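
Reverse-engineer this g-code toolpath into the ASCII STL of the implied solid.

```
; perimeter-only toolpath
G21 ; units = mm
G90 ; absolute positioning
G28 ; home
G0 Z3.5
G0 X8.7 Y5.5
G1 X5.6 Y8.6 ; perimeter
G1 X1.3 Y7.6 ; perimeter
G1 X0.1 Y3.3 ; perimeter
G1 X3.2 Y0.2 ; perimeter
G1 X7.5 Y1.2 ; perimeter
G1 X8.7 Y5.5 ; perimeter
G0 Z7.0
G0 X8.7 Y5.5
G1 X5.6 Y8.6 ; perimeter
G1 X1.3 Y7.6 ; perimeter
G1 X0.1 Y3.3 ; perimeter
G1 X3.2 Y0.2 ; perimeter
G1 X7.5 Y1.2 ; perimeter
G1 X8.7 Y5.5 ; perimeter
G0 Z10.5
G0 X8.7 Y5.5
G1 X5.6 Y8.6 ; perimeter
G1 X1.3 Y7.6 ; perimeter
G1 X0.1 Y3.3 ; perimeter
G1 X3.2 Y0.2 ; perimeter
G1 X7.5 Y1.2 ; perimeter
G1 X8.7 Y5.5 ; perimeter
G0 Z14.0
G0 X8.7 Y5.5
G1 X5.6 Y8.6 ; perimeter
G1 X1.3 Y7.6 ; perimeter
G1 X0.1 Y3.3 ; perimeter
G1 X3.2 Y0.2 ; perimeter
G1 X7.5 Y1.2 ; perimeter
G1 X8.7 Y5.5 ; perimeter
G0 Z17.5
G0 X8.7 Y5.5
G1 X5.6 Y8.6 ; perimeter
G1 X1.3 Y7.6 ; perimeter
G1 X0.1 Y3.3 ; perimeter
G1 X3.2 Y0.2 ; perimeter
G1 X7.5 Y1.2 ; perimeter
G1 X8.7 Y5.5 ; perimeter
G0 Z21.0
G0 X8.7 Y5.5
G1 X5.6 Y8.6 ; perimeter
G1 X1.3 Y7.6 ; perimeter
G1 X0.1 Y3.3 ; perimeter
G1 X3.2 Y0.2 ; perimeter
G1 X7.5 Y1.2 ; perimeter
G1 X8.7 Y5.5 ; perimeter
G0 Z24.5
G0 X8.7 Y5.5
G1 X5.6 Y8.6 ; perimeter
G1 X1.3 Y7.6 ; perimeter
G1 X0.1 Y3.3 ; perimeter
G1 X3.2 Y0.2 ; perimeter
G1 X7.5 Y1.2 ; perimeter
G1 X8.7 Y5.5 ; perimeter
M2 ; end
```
solid part
  facet normal 0.0000 0.0000 -1.0000
    outer loop
      vertex 1.3 7.6 0.0
      vertex 5.6 8.6 0.0
      vertex 8.7 5.5 0.0
    endloop
  endfacet
  facet normal 0.0000 0.0000 -1.0000
    outer loop
      vertex 0.1 3.3 0.0
      vertex 1.3 7.6 0.0
      vertex 8.7 5.5 0.0
    endloop
  endfacet
  facet normal 0.0000 0.0000 -1.0000
    outer loop
      vertex 3.2 0.2 0.0
      vertex 0.1 3.3 0.0
      vertex 8.7 5.5 0.0
    endloop
  endfacet
  facet normal 0.0000 0.0000 -1.0000
    outer loop
      vertex 7.5 1.2 0.0
      vertex 3.2 0.2 0.0
      vertex 8.7 5.5 0.0
    endloop
  endfacet
  facet normal 0.0000 0.0000 1.0000
    outer loop
      vertex 8.7 5.5 24.5
      vertex 5.6 8.6 24.5
      vertex 1.3 7.6 24.5
    endloop
  endfacet
  facet normal 0.0000 0.0000 1.0000
    outer loop
      vertex 8.7 5.5 24.5
      vertex 1.3 7.6 24.5
      vertex 0.1 3.3 24.5
    endloop
  endfacet
  facet normal 0.0000 0.0000 1.0000
    outer loop
      vertex 8.7 5.5 24.5
      vertex 0.1 3.3 24.5
      vertex 3.2 0.2 24.5
    endloop
  endfacet
  facet normal 0.0000 0.0000 1.0000
    outer loop
      vertex 8.7 5.5 24.5
      vertex 3.2 0.2 24.5
      vertex 7.5 1.2 24.5
    endloop
  endfacet
  facet normal 0.7071 0.7071 0.0000
    outer loop
      vertex 8.7 5.5 0.0
      vertex 5.6 8.6 0.0
      vertex 5.6 8.6 24.5
    endloop
  endfacet
  facet normal 0.7071 0.7071 0.0000
    outer loop
      vertex 8.7 5.5 0.0
      vertex 5.6 8.6 24.5
      vertex 8.7 5.5 24.5
    endloop
  endfacet
  facet normal -0.2265 0.9740 0.0000
    outer loop
      vertex 5.6 8.6 0.0
      vertex 1.3 7.6 0.0
      vertex 1.3 7.6 24.5
    endloop
  endfacet
  facet normal -0.2265 0.9740 0.0000
    outer loop
      vertex 5.6 8.6 0.0
      vertex 1.3 7.6 24.5
      vertex 5.6 8.6 24.5
    endloop
  endfacet
  facet normal -0.9632 0.2688 0.0000
    outer loop
      vertex 1.3 7.6 0.0
      vertex 0.1 3.3 0.0
      vertex 0.1 3.3 24.5
    endloop
  endfacet
  facet normal -0.9632 0.2688 0.0000
    outer loop
      vertex 1.3 7.6 0.0
      vertex 0.1 3.3 24.5
      vertex 1.3 7.6 24.5
    endloop
  endfacet
  facet normal -0.7071 -0.7071 0.0000
    outer loop
      vertex 0.1 3.3 0.0
      vertex 3.2 0.2 0.0
      vertex 3.2 0.2 24.5
    endloop
  endfacet
  facet normal -0.7071 -0.7071 0.0000
    outer loop
      vertex 0.1 3.3 0.0
      vertex 3.2 0.2 24.5
      vertex 0.1 3.3 24.5
    endloop
  endfacet
  facet normal 0.2265 -0.9740 0.0000
    outer loop
      vertex 3.2 0.2 0.0
      vertex 7.5 1.2 0.0
      vertex 7.5 1.2 24.5
    endloop
  endfacet
  facet normal 0.2265 -0.9740 0.0000
    outer loop
      vertex 3.2 0.2 0.0
      vertex 7.5 1.2 24.5
      vertex 3.2 0.2 24.5
    endloop
  endfacet
  facet normal 0.9632 -0.2688 0.0000
    outer loop
      vertex 7.5 1.2 0.0
      vertex 8.7 5.5 0.0
      vertex 8.7 5.5 24.5
    endloop
  endfacet
  facet normal 0.9632 -0.2688 0.0000
    outer loop
      vertex 7.5 1.2 0.0
      vertex 8.7 5.5 24.5
      vertex 7.5 1.2 24.5
    endloop
  endfacet
endsolid part

The G0 Z moves step by Δz≈3.5 mm. Every layer's G1 loop is the same polygon, so the solid is a straight extrusion of it from z=0 to z≈24.5. Closing with flat bottom and top caps and triangulating gives 20 facets — a regular 6-sided prism (a cylinder approximated with 6 flat sides), circumscribed radius ≈ 4.4 mm, height ≈ 24.5 mm.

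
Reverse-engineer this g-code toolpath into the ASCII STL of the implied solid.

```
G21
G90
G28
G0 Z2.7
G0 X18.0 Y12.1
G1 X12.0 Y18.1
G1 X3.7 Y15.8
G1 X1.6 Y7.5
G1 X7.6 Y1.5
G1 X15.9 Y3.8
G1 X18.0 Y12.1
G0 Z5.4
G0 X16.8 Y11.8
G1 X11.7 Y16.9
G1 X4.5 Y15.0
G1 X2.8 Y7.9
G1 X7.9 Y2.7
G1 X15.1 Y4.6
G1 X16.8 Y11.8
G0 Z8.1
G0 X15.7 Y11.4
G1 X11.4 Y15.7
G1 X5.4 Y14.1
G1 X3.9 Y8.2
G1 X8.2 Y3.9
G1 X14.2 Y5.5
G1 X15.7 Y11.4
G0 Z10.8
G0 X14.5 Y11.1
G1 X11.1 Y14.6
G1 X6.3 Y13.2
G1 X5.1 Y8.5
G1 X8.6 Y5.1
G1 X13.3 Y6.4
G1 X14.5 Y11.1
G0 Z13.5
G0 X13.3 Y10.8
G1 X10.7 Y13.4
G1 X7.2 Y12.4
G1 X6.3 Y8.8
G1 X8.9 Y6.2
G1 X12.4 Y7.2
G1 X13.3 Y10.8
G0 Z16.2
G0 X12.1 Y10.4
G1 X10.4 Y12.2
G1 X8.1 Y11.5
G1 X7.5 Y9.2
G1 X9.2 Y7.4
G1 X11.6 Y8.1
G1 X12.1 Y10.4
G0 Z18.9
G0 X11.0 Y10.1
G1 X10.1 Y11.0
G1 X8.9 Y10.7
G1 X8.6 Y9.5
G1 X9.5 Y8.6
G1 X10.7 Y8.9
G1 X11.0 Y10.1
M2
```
solid part
  facet normal 0.0000 0.0000 -1.0000
    outer loop
      vertex 2.8 16.7 0.0
      vertex 12.3 19.3 0.0
      vertex 19.2 12.4 0.0
    endloop
  endfacet
  facet normal 0.0000 0.0000 -1.0000
    outer loop
      vertex 0.4 7.2 0.0
      vertex 2.8 16.7 0.0
      vertex 19.2 12.4 0.0
    endloop
  endfacet
  facet normal 0.0000 0.0000 -1.0000
    outer loop
      vertex 7.3 0.3 0.0
      vertex 0.4 7.2 0.0
      vertex 19.2 12.4 0.0
    endloop
  endfacet
  facet normal 0.0000 0.0000 -1.0000
    outer loop
      vertex 16.8 2.9 0.0
      vertex 7.3 0.3 0.0
      vertex 19.2 12.4 0.0
    endloop
  endfacet
  facet normal 0.6581 0.6581 0.3656
    outer loop
      vertex 19.2 12.4 0.0
      vertex 12.3 19.3 0.0
      vertex 9.8 9.8 21.6
    endloop
  endfacet
  facet normal -0.2456 0.8975 0.3663
    outer loop
      vertex 12.3 19.3 0.0
      vertex 2.8 16.7 0.0
      vertex 9.8 9.8 21.6
    endloop
  endfacet
  facet normal -0.9025 0.2280 0.3653
    outer loop
      vertex 2.8 16.7 0.0
      vertex 0.4 7.2 0.0
      vertex 9.8 9.8 21.6
    endloop
  endfacet
  facet normal -0.6581 -0.6581 0.3656
    outer loop
      vertex 0.4 7.2 0.0
      vertex 7.3 0.3 0.0
      vertex 9.8 9.8 21.6
    endloop
  endfacet
  facet normal 0.2456 -0.8975 0.3663
    outer loop
      vertex 7.3 0.3 0.0
      vertex 16.8 2.9 0.0
      vertex 9.8 9.8 21.6
    endloop
  endfacet
  facet normal 0.9025 -0.2280 0.3653
    outer loop
      vertex 16.8 2.9 0.0
      vertex 19.2 12.4 0.0
      vertex 9.8 9.8 21.6
    endloop
  endfacet
endsolid part

The G0 Z moves step by Δz≈2.7 mm. The G1 loops shrink linearly with z, so the solid tapers from its base footprint up to z≈21.6. Closing with a flat bottom cap and the tapered top and triangulating gives 10 facets — a regular 6-sided pyramid, base circumscribed radius ≈ 9.8 mm, apex at z ≈ 21.6 mm.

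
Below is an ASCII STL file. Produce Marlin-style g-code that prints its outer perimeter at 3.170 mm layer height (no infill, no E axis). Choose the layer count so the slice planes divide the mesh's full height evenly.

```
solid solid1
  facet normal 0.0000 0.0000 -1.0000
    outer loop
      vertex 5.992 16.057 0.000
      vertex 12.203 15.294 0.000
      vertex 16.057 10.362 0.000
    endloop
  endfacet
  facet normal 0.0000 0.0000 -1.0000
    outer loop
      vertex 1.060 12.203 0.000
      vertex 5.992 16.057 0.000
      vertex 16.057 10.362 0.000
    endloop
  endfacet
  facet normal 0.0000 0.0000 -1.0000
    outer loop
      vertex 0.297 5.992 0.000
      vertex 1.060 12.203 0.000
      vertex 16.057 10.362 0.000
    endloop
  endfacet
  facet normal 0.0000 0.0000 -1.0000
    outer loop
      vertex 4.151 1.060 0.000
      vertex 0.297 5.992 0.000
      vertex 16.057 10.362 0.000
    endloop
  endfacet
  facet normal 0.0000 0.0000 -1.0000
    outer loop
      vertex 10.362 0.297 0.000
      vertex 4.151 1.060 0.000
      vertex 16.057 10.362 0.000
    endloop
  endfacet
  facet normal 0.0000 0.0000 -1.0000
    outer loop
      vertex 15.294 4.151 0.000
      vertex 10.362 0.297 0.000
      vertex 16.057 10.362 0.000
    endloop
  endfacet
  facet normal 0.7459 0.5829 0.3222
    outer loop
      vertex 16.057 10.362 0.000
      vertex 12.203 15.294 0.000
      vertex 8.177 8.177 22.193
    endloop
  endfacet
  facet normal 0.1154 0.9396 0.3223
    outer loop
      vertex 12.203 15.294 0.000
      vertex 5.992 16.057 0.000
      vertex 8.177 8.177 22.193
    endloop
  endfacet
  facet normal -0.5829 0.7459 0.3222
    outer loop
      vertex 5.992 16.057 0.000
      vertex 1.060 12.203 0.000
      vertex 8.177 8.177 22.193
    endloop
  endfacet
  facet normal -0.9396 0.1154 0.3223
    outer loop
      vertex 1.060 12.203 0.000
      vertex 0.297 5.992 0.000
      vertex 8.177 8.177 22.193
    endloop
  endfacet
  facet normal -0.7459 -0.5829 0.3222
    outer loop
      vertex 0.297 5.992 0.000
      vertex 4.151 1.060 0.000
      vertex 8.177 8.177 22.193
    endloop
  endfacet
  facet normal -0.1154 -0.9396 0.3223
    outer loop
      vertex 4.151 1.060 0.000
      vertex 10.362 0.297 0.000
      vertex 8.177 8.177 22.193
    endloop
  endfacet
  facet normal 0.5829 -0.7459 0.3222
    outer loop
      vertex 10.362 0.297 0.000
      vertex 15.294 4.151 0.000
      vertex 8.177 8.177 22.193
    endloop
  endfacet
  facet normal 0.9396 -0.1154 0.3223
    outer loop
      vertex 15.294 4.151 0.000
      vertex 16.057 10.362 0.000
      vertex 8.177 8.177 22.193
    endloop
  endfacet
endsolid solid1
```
; perimeter-only toolpath
G21 ; units = mm
G90 ; absolute positioning
G28 ; home
; layer 1
G0 Z3.170
G0 X14.931 Y10.050
G1 X11.628 Y14.277
G1 X6.304 Y14.931
G1 X2.077 Y11.628
G1 X1.423 Y6.304
G1 X4.726 Y2.077
G1 X10.050 Y1.423
G1 X14.277 Y4.726
G1 X14.931 Y10.050
; layer 2
G0 Z6.341
G0 X13.806 Y9.738
G1 X11.053 Y13.261
G1 X6.616 Y13.806
G1 X3.093 Y11.053
G1 X2.548 Y6.616
G1 X5.301 Y3.093
G1 X9.738 Y2.548
G1 X13.261 Y5.301
G1 X13.806 Y9.738
; layer 3
G0 Z9.511
G0 X12.680 Y9.426
G1 X10.478 Y12.244
G1 X6.928 Y12.680
G1 X4.110 Y10.478
G1 X3.674 Y6.928
G1 X5.876 Y4.110
G1 X9.426 Y3.674
G1 X12.244 Y5.876
G1 X12.680 Y9.426
; layer 4
G0 Z12.682
G0 X11.554 Y9.113
G1 X9.902 Y11.227
G1 X7.241 Y11.554
G1 X5.127 Y9.902
G1 X4.800 Y7.241
G1 X6.452 Y5.127
G1 X9.113 Y4.800
G1 X11.227 Y6.452
G1 X11.554 Y9.113
; layer 5
G0 Z15.852
G0 X10.428 Y8.801
G1 X9.327 Y10.210
G1 X7.553 Y10.428
G1 X6.144 Y9.327
G1 X5.926 Y7.553
G1 X7.027 Y6.144
G1 X8.801 Y5.926
G1 X10.210 Y7.027
G1 X10.428 Y8.801
; layer 6
G0 Z19.023
G0 X9.303 Y8.489
G1 X8.752 Y9.194
G1 X7.865 Y9.303
G1 X7.160 Y8.752
G1 X7.051 Y7.865
G1 X7.602 Y7.160
G1 X8.489 Y7.051
G1 X9.194 Y7.602
G1 X9.303 Y8.489
M2 ; end

The solid is a regular 8-sided pyramid, base circumscribed radius ≈ 8.18 mm, apex at z ≈ 22.2 mm. Slicing at Δz = 3.170 mm — 7 equal slices spanning the solid's height, so layer i sits at z = i·h/7 — gives 6 non-empty perimeters. Each is a 8-segment closed polygon; G0 lifts to the layer z and rapids to the start vertex, then G1 traces the edges. The cross-section shrinks linearly with z (the slice at the apex is degenerate and omitted).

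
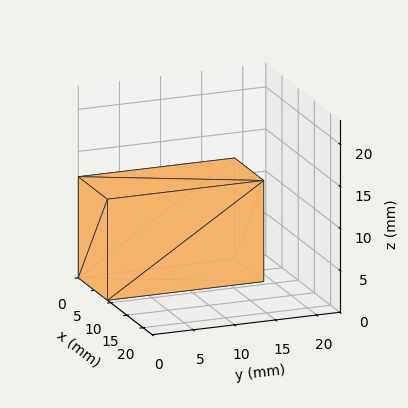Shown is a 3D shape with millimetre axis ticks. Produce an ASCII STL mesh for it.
Reading the render: the shape is a rectangular box, roughly 9 × 19 mm footprint and 12 mm tall (dimensions read to the nearest mm from the axis ticks). For the STL, each face is triangulated and given an outward normal.

solid part
  facet normal 0.0000 0.0000 -1.0000
    outer loop
      vertex 9.0 19.0 0.0
      vertex 9.0 0.0 0.0
      vertex 0.0 0.0 0.0
    endloop
  endfacet
  facet normal 0.0000 0.0000 -1.0000
    outer loop
      vertex 0.0 19.0 0.0
      vertex 9.0 19.0 0.0
      vertex 0.0 0.0 0.0
    endloop
  endfacet
  facet normal 0.0000 0.0000 1.0000
    outer loop
      vertex 0.0 0.0 12.0
      vertex 9.0 0.0 12.0
      vertex 9.0 19.0 12.0
    endloop
  endfacet
  facet normal 0.0000 0.0000 1.0000
    outer loop
      vertex 0.0 0.0 12.0
      vertex 9.0 19.0 12.0
      vertex 0.0 19.0 12.0
    endloop
  endfacet
  facet normal 0.0000 -1.0000 0.0000
    outer loop
      vertex 0.0 0.0 0.0
      vertex 9.0 0.0 0.0
      vertex 9.0 0.0 12.0
    endloop
  endfacet
  facet normal 0.0000 -1.0000 0.0000
    outer loop
      vertex 0.0 0.0 0.0
      vertex 9.0 0.0 12.0
      vertex 0.0 0.0 12.0
    endloop
  endfacet
  facet normal 0.0000 1.0000 0.0000
    outer loop
      vertex 9.0 19.0 12.0
      vertex 9.0 19.0 0.0
      vertex 0.0 19.0 0.0
    endloop
  endfacet
  facet normal 0.0000 1.0000 0.0000
    outer loop
      vertex 0.0 19.0 12.0
      vertex 9.0 19.0 12.0
      vertex 0.0 19.0 0.0
    endloop
  endfacet
  facet normal -1.0000 0.0000 0.0000
    outer loop
      vertex 0.0 19.0 12.0
      vertex 0.0 19.0 0.0
      vertex 0.0 0.0 0.0
    endloop
  endfacet
  facet normal -1.0000 0.0000 0.0000
    outer loop
      vertex 0.0 0.0 12.0
      vertex 0.0 19.0 12.0
      vertex 0.0 0.0 0.0
    endloop
  endfacet
  facet normal 1.0000 0.0000 0.0000
    outer loop
      vertex 9.0 0.0 0.0
      vertex 9.0 19.0 0.0
      vertex 9.0 19.0 12.0
    endloop
  endfacet
  facet normal 1.0000 0.0000 0.0000
    outer loop
      vertex 9.0 0.0 0.0
      vertex 9.0 19.0 12.0
      vertex 9.0 0.0 12.0
    endloop
  endfacet
endsolid part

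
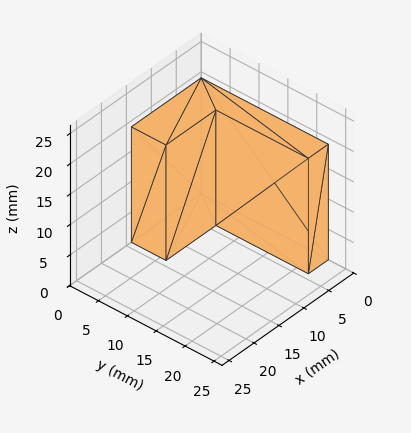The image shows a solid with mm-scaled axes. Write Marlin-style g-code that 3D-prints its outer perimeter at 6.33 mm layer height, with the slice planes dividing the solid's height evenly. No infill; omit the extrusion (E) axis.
Reading the render: the shape is an L-shaped prism: outer 14 × 22 mm, arm thicknesses ≈ 6 mm (horizontal) and 4 mm (vertical), extruded 19 mm in z (dimensions read to the nearest mm from the axis ticks). For the g-code, the solid's height is divided into equal slices at the stated Δz and each level perimeter traced with G1 moves after a G0 lift.

; perimeter-only toolpath
G21 ; units = mm
G90 ; absolute positioning
G28 ; home
; layer 1
G0 Z6.33
G0 X0.00 Y0.00
G1 X14.00 Y0.00
G1 X14.00 Y6.00
G1 X4.00 Y6.00
G1 X4.00 Y22.00
G1 X0.00 Y22.00
G1 X0.00 Y0.00
; layer 2
G0 Z12.67
G0 X0.00 Y0.00
G1 X14.00 Y0.00
G1 X14.00 Y6.00
G1 X4.00 Y6.00
G1 X4.00 Y22.00
G1 X0.00 Y22.00
G1 X0.00 Y0.00
; layer 3
G0 Z19.00
G0 X0.00 Y0.00
G1 X14.00 Y0.00
G1 X14.00 Y6.00
G1 X4.00 Y6.00
G1 X4.00 Y22.00
G1 X0.00 Y22.00
G1 X0.00 Y0.00
M2 ; end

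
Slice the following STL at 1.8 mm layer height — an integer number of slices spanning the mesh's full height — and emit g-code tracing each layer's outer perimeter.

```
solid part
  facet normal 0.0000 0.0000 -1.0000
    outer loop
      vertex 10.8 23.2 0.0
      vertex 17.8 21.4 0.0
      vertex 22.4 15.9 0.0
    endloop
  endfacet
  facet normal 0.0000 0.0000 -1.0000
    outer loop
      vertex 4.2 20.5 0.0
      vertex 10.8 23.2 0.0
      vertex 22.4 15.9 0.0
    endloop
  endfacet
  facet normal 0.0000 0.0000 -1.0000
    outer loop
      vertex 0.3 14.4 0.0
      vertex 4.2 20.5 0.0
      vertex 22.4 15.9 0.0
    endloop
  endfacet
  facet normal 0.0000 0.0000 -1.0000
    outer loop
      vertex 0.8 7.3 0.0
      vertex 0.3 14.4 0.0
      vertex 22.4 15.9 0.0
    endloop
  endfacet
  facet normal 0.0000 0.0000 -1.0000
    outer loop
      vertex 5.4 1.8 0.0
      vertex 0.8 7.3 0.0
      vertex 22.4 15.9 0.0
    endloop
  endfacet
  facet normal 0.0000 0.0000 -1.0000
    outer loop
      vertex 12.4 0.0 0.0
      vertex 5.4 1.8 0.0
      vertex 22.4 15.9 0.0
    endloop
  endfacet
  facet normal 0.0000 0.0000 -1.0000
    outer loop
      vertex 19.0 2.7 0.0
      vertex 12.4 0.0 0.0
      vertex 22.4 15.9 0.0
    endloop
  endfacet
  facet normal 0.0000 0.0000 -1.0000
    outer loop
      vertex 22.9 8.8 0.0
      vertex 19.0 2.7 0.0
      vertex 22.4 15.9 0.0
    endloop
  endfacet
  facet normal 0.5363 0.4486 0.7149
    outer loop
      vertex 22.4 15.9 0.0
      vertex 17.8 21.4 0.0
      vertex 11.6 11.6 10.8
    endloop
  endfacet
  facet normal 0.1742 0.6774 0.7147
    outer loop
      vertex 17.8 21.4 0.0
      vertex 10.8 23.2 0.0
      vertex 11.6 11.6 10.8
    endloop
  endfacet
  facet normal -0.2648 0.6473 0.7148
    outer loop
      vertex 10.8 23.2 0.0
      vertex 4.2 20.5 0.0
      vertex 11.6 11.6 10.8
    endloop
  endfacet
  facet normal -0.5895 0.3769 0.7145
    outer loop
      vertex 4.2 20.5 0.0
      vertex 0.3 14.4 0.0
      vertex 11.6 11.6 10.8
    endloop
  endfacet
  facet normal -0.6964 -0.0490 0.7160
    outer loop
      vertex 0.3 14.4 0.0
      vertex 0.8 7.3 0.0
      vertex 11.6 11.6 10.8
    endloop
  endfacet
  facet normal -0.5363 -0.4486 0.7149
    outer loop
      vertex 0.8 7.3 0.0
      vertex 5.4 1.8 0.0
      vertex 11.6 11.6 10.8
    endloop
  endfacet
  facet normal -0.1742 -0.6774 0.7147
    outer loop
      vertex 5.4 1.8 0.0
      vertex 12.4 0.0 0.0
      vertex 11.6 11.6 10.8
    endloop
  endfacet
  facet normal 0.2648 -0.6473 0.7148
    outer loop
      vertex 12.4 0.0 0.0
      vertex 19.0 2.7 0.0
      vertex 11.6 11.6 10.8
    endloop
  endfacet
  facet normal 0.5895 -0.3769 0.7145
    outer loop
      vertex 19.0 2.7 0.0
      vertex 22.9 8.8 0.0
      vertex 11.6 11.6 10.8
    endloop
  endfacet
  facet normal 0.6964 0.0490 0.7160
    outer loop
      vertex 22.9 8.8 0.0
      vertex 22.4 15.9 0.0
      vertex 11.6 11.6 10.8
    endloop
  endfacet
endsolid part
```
; perimeter-only toolpath
G21 ; units = mm
G90 ; absolute positioning
G28 ; home
; layer 1
G0 Z1.8
G0 X20.6 Y15.2
G1 X16.8 Y19.8
G1 X10.9 Y21.3
G1 X5.4 Y19.0
G1 X2.2 Y13.9
G1 X2.6 Y8.0
G1 X6.4 Y3.4
G1 X12.3 Y1.9
G1 X17.8 Y4.2
G1 X21.0 Y9.3
G1 X20.6 Y15.2
; layer 2
G0 Z3.6
G0 X18.8 Y14.5
G1 X15.7 Y18.1
G1 X11.1 Y19.3
G1 X6.7 Y17.5
G1 X4.1 Y13.5
G1 X4.4 Y8.7
G1 X7.5 Y5.1
G1 X12.1 Y3.9
G1 X16.5 Y5.7
G1 X19.1 Y9.7
G1 X18.8 Y14.5
; layer 3
G0 Z5.4
G0 X17.0 Y13.8
G1 X14.7 Y16.5
G1 X11.2 Y17.4
G1 X7.9 Y16.1
G1 X6.0 Y13.0
G1 X6.2 Y9.4
G1 X8.5 Y6.7
G1 X12.0 Y5.8
G1 X15.3 Y7.2
G1 X17.2 Y10.2
G1 X17.0 Y13.8
; layer 4
G0 Z7.2
G0 X15.2 Y13.0
G1 X13.7 Y14.9
G1 X11.3 Y15.5
G1 X9.1 Y14.6
G1 X7.8 Y12.5
G1 X8.0 Y10.2
G1 X9.5 Y8.3
G1 X11.9 Y7.7
G1 X14.1 Y8.6
G1 X15.4 Y10.7
G1 X15.2 Y13.0
; layer 5
G0 Z9.0
G0 X13.4 Y12.3
G1 X12.6 Y13.2
G1 X11.5 Y13.5
G1 X10.4 Y13.1
G1 X9.7 Y12.1
G1 X9.8 Y10.9
G1 X10.6 Y10.0
G1 X11.7 Y9.7
G1 X12.8 Y10.1
G1 X13.5 Y11.1
G1 X13.4 Y12.3
M2 ; end

The solid is a regular 10-sided pyramid, base circumscribed radius ≈ 11.6 mm, apex at z ≈ 10.8 mm. Slicing at Δz = 1.8 mm — 6 equal slices spanning the solid's height, so layer i sits at z = i·h/6 — gives 5 non-empty perimeters. Each is a 10-segment closed polygon; G0 lifts to the layer z and rapids to the start vertex, then G1 traces the edges. The cross-section shrinks linearly with z (the slice at the apex is degenerate and omitted).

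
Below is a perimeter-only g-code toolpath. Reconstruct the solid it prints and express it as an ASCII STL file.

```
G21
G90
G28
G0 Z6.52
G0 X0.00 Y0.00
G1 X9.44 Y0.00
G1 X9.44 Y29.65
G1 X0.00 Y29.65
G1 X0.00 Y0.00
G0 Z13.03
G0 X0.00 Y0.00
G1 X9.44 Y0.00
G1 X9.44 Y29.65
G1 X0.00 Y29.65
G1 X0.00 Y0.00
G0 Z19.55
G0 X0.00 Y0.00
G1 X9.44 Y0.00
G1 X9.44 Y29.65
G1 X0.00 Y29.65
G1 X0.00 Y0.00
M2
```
solid part
  facet normal 0.0000 0.0000 -1.0000
    outer loop
      vertex 9.44 29.65 0.00
      vertex 9.44 0.00 0.00
      vertex 0.00 0.00 0.00
    endloop
  endfacet
  facet normal 0.0000 0.0000 -1.0000
    outer loop
      vertex 0.00 29.65 0.00
      vertex 9.44 29.65 0.00
      vertex 0.00 0.00 0.00
    endloop
  endfacet
  facet normal 0.0000 0.0000 1.0000
    outer loop
      vertex 0.00 0.00 19.55
      vertex 9.44 0.00 19.55
      vertex 9.44 29.65 19.55
    endloop
  endfacet
  facet normal 0.0000 0.0000 1.0000
    outer loop
      vertex 0.00 0.00 19.55
      vertex 9.44 29.65 19.55
      vertex 0.00 29.65 19.55
    endloop
  endfacet
  facet normal 0.0000 -1.0000 0.0000
    outer loop
      vertex 0.00 0.00 0.00
      vertex 9.44 0.00 0.00
      vertex 9.44 0.00 19.55
    endloop
  endfacet
  facet normal 0.0000 -1.0000 0.0000
    outer loop
      vertex 0.00 0.00 0.00
      vertex 9.44 0.00 19.55
      vertex 0.00 0.00 19.55
    endloop
  endfacet
  facet normal 0.0000 1.0000 0.0000
    outer loop
      vertex 9.44 29.65 19.55
      vertex 9.44 29.65 0.00
      vertex 0.00 29.65 0.00
    endloop
  endfacet
  facet normal 0.0000 1.0000 0.0000
    outer loop
      vertex 0.00 29.65 19.55
      vertex 9.44 29.65 19.55
      vertex 0.00 29.65 0.00
    endloop
  endfacet
  facet normal -1.0000 0.0000 0.0000
    outer loop
      vertex 0.00 29.65 19.55
      vertex 0.00 29.65 0.00
      vertex 0.00 0.00 0.00
    endloop
  endfacet
  facet normal -1.0000 0.0000 0.0000
    outer loop
      vertex 0.00 0.00 19.55
      vertex 0.00 29.65 19.55
      vertex 0.00 0.00 0.00
    endloop
  endfacet
  facet normal 1.0000 0.0000 0.0000
    outer loop
      vertex 9.44 0.00 0.00
      vertex 9.44 29.65 0.00
      vertex 9.44 29.65 19.55
    endloop
  endfacet
  facet normal 1.0000 0.0000 0.0000
    outer loop
      vertex 9.44 0.00 0.00
      vertex 9.44 29.65 19.55
      vertex 9.44 0.00 19.55
    endloop
  endfacet
endsolid part

The G0 Z moves step by Δz≈6.52 mm. Every layer's G1 loop is the same polygon, so the solid is a straight extrusion of it from z=0 to z≈19.6. Closing with flat bottom and top caps and triangulating gives 12 facets — a rectangular box, roughly 9.44 × 29.6 mm footprint and 19.6 mm tall.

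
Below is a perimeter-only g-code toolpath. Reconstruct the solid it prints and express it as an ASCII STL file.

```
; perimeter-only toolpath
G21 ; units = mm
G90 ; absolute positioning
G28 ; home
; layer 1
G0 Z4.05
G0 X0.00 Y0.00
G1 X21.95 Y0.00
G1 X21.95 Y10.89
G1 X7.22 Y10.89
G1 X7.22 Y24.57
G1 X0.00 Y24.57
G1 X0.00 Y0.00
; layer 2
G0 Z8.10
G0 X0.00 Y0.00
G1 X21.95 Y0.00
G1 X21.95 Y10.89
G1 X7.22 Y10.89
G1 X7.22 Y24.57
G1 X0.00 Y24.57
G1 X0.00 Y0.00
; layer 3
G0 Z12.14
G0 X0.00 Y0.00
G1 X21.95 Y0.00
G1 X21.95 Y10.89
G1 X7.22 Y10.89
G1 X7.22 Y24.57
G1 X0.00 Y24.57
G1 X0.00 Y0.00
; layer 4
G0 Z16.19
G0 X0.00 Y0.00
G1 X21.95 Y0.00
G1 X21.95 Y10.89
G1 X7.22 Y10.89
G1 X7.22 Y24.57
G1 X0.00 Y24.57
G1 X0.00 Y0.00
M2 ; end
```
solid part
  facet normal 0.0000 0.0000 -1.0000
    outer loop
      vertex 21.95 10.89 0.00
      vertex 21.95 0.00 0.00
      vertex 0.00 0.00 0.00
    endloop
  endfacet
  facet normal 0.0000 0.0000 -1.0000
    outer loop
      vertex 7.22 10.89 0.00
      vertex 21.95 10.89 0.00
      vertex 0.00 0.00 0.00
    endloop
  endfacet
  facet normal 0.0000 0.0000 -1.0000
    outer loop
      vertex 7.22 24.57 0.00
      vertex 7.22 10.89 0.00
      vertex 0.00 0.00 0.00
    endloop
  endfacet
  facet normal 0.0000 0.0000 -1.0000
    outer loop
      vertex 0.00 24.57 0.00
      vertex 7.22 24.57 0.00
      vertex 0.00 0.00 0.00
    endloop
  endfacet
  facet normal 0.0000 0.0000 1.0000
    outer loop
      vertex 0.00 0.00 16.19
      vertex 21.95 0.00 16.19
      vertex 21.95 10.89 16.19
    endloop
  endfacet
  facet normal 0.0000 0.0000 1.0000
    outer loop
      vertex 0.00 0.00 16.19
      vertex 21.95 10.89 16.19
      vertex 7.22 10.89 16.19
    endloop
  endfacet
  facet normal 0.0000 0.0000 1.0000
    outer loop
      vertex 0.00 0.00 16.19
      vertex 7.22 10.89 16.19
      vertex 7.22 24.57 16.19
    endloop
  endfacet
  facet normal 0.0000 0.0000 1.0000
    outer loop
      vertex 0.00 0.00 16.19
      vertex 7.22 24.57 16.19
      vertex 0.00 24.57 16.19
    endloop
  endfacet
  facet normal 0.0000 -1.0000 0.0000
    outer loop
      vertex 0.00 0.00 0.00
      vertex 21.95 0.00 0.00
      vertex 21.95 0.00 16.19
    endloop
  endfacet
  facet normal 0.0000 -1.0000 0.0000
    outer loop
      vertex 0.00 0.00 0.00
      vertex 21.95 0.00 16.19
      vertex 0.00 0.00 16.19
    endloop
  endfacet
  facet normal 1.0000 0.0000 0.0000
    outer loop
      vertex 21.95 0.00 0.00
      vertex 21.95 10.89 0.00
      vertex 21.95 10.89 16.19
    endloop
  endfacet
  facet normal 1.0000 0.0000 0.0000
    outer loop
      vertex 21.95 0.00 0.00
      vertex 21.95 10.89 16.19
      vertex 21.95 0.00 16.19
    endloop
  endfacet
  facet normal 0.0000 1.0000 0.0000
    outer loop
      vertex 21.95 10.89 0.00
      vertex 7.22 10.89 0.00
      vertex 7.22 10.89 16.19
    endloop
  endfacet
  facet normal 0.0000 1.0000 0.0000
    outer loop
      vertex 21.95 10.89 0.00
      vertex 7.22 10.89 16.19
      vertex 21.95 10.89 16.19
    endloop
  endfacet
  facet normal 1.0000 0.0000 0.0000
    outer loop
      vertex 7.22 10.89 0.00
      vertex 7.22 24.57 0.00
      vertex 7.22 24.57 16.19
    endloop
  endfacet
  facet normal 1.0000 0.0000 0.0000
    outer loop
      vertex 7.22 10.89 0.00
      vertex 7.22 24.57 16.19
      vertex 7.22 10.89 16.19
    endloop
  endfacet
  facet normal 0.0000 1.0000 0.0000
    outer loop
      vertex 7.22 24.57 0.00
      vertex 0.00 24.57 0.00
      vertex 0.00 24.57 16.19
    endloop
  endfacet
  facet normal 0.0000 1.0000 0.0000
    outer loop
      vertex 7.22 24.57 0.00
      vertex 0.00 24.57 16.19
      vertex 7.22 24.57 16.19
    endloop
  endfacet
  facet normal -1.0000 0.0000 0.0000
    outer loop
      vertex 0.00 24.57 0.00
      vertex 0.00 0.00 0.00
      vertex 0.00 0.00 16.19
    endloop
  endfacet
  facet normal -1.0000 0.0000 0.0000
    outer loop
      vertex 0.00 24.57 0.00
      vertex 0.00 0.00 16.19
      vertex 0.00 24.57 16.19
    endloop
  endfacet
endsolid part

The G0 Z moves step by Δz≈4.05 mm. Every layer's G1 loop is the same polygon, so the solid is a straight extrusion of it from z=0 to z≈16.2. Closing with flat bottom and top caps and triangulating gives 20 facets — an L-shaped prism: outer 21.9 × 24.6 mm, arm thicknesses ≈ 10.9 mm (horizontal) and 7.22 mm (vertical), extruded 16.2 mm in z.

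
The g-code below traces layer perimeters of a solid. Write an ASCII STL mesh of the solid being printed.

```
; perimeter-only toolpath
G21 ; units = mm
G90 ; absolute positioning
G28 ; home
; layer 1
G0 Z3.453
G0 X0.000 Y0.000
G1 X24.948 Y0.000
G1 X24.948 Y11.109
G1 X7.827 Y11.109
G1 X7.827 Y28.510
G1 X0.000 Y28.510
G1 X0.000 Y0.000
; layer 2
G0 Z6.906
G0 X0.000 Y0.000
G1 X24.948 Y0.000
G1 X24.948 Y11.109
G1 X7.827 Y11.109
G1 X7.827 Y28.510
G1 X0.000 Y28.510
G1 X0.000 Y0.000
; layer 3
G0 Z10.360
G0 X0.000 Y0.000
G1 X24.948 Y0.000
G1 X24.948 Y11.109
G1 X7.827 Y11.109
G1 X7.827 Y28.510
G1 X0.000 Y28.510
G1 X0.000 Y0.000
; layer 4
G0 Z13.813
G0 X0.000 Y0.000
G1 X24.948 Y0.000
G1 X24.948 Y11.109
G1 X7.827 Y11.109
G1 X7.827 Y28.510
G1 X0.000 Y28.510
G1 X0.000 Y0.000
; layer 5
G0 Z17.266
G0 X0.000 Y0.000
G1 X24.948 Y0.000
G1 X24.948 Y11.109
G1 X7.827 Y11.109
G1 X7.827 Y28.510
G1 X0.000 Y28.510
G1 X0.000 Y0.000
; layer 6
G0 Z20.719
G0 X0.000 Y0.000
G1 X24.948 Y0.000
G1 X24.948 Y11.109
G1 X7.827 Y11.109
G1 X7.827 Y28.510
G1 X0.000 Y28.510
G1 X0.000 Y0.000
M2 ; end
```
solid part
  facet normal 0.0000 0.0000 -1.0000
    outer loop
      vertex 24.948 11.109 0.000
      vertex 24.948 0.000 0.000
      vertex 0.000 0.000 0.000
    endloop
  endfacet
  facet normal 0.0000 0.0000 -1.0000
    outer loop
      vertex 7.827 11.109 0.000
      vertex 24.948 11.109 0.000
      vertex 0.000 0.000 0.000
    endloop
  endfacet
  facet normal 0.0000 0.0000 -1.0000
    outer loop
      vertex 7.827 28.510 0.000
      vertex 7.827 11.109 0.000
      vertex 0.000 0.000 0.000
    endloop
  endfacet
  facet normal 0.0000 0.0000 -1.0000
    outer loop
      vertex 0.000 28.510 0.000
      vertex 7.827 28.510 0.000
      vertex 0.000 0.000 0.000
    endloop
  endfacet
  facet normal 0.0000 0.0000 1.0000
    outer loop
      vertex 0.000 0.000 20.719
      vertex 24.948 0.000 20.719
      vertex 24.948 11.109 20.719
    endloop
  endfacet
  facet normal 0.0000 0.0000 1.0000
    outer loop
      vertex 0.000 0.000 20.719
      vertex 24.948 11.109 20.719
      vertex 7.827 11.109 20.719
    endloop
  endfacet
  facet normal 0.0000 0.0000 1.0000
    outer loop
      vertex 0.000 0.000 20.719
      vertex 7.827 11.109 20.719
      vertex 7.827 28.510 20.719
    endloop
  endfacet
  facet normal 0.0000 0.0000 1.0000
    outer loop
      vertex 0.000 0.000 20.719
      vertex 7.827 28.510 20.719
      vertex 0.000 28.510 20.719
    endloop
  endfacet
  facet normal 0.0000 -1.0000 0.0000
    outer loop
      vertex 0.000 0.000 0.000
      vertex 24.948 0.000 0.000
      vertex 24.948 0.000 20.719
    endloop
  endfacet
  facet normal 0.0000 -1.0000 0.0000
    outer loop
      vertex 0.000 0.000 0.000
      vertex 24.948 0.000 20.719
      vertex 0.000 0.000 20.719
    endloop
  endfacet
  facet normal 1.0000 0.0000 0.0000
    outer loop
      vertex 24.948 0.000 0.000
      vertex 24.948 11.109 0.000
      vertex 24.948 11.109 20.719
    endloop
  endfacet
  facet normal 1.0000 0.0000 0.0000
    outer loop
      vertex 24.948 0.000 0.000
      vertex 24.948 11.109 20.719
      vertex 24.948 0.000 20.719
    endloop
  endfacet
  facet normal 0.0000 1.0000 0.0000
    outer loop
      vertex 24.948 11.109 0.000
      vertex 7.827 11.109 0.000
      vertex 7.827 11.109 20.719
    endloop
  endfacet
  facet normal 0.0000 1.0000 0.0000
    outer loop
      vertex 24.948 11.109 0.000
      vertex 7.827 11.109 20.719
      vertex 24.948 11.109 20.719
    endloop
  endfacet
  facet normal 1.0000 0.0000 0.0000
    outer loop
      vertex 7.827 11.109 0.000
      vertex 7.827 28.510 0.000
      vertex 7.827 28.510 20.719
    endloop
  endfacet
  facet normal 1.0000 0.0000 0.0000
    outer loop
      vertex 7.827 11.109 0.000
      vertex 7.827 28.510 20.719
      vertex 7.827 11.109 20.719
    endloop
  endfacet
  facet normal 0.0000 1.0000 0.0000
    outer loop
      vertex 7.827 28.510 0.000
      vertex 0.000 28.510 0.000
      vertex 0.000 28.510 20.719
    endloop
  endfacet
  facet normal 0.0000 1.0000 0.0000
    outer loop
      vertex 7.827 28.510 0.000
      vertex 0.000 28.510 20.719
      vertex 7.827 28.510 20.719
    endloop
  endfacet
  facet normal -1.0000 0.0000 0.0000
    outer loop
      vertex 0.000 28.510 0.000
      vertex 0.000 0.000 0.000
      vertex 0.000 0.000 20.719
    endloop
  endfacet
  facet normal -1.0000 0.0000 0.0000
    outer loop
      vertex 0.000 28.510 0.000
      vertex 0.000 0.000 20.719
      vertex 0.000 28.510 20.719
    endloop
  endfacet
endsolid part

The G0 Z moves step by Δz≈3.453 mm. Every layer's G1 loop is the same polygon, so the solid is a straight extrusion of it from z=0 to z≈20.7. Closing with flat bottom and top caps and triangulating gives 20 facets — an L-shaped prism: outer 24.9 × 28.5 mm, arm thicknesses ≈ 11.1 mm (horizontal) and 7.83 mm (vertical), extruded 20.7 mm in z.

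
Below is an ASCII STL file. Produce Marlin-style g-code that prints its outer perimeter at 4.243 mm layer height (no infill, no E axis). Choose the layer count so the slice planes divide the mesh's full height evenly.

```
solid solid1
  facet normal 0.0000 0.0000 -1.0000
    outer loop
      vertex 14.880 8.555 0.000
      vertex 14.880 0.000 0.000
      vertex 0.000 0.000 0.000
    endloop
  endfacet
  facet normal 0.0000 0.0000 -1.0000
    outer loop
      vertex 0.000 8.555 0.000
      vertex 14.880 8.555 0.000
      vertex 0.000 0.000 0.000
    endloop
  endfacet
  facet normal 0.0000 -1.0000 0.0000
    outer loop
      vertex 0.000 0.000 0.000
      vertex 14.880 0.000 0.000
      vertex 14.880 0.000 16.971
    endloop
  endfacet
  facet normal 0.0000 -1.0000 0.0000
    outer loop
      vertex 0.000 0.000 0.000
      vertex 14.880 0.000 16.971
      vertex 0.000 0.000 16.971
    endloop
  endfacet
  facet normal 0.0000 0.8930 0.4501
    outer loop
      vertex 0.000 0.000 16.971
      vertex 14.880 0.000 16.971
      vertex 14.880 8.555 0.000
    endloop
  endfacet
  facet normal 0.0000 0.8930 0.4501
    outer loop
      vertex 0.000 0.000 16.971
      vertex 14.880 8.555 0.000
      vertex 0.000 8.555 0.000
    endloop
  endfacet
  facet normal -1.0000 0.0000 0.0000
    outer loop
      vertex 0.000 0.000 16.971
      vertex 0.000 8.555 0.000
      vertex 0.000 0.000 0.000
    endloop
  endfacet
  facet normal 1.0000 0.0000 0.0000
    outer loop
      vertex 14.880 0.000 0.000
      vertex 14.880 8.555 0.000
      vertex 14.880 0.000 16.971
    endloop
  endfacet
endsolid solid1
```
; perimeter-only toolpath
G21 ; units = mm
G90 ; absolute positioning
G28 ; home
; layer 1
G0 Z4.243
G0 X0.000 Y0.000
G1 X14.880 Y0.000
G1 X14.880 Y6.416
G1 X0.000 Y6.416
G1 X0.000 Y0.000
; layer 2
G0 Z8.486
G0 X0.000 Y0.000
G1 X14.880 Y0.000
G1 X14.880 Y4.277
G1 X0.000 Y4.277
G1 X0.000 Y0.000
; layer 3
G0 Z12.728
G0 X0.000 Y0.000
G1 X14.880 Y0.000
G1 X14.880 Y2.139
G1 X0.000 Y2.139
G1 X0.000 Y0.000
M2 ; end

The solid is a wedge (ramp): 14.9 × 8.55 mm base, rising to 17 mm along the y=0 edge and sloping linearly to z=0 at y=8.55. Slicing at Δz = 4.243 mm — 4 equal slices spanning the solid's height, so layer i sits at z = i·h/4 — gives 3 non-empty perimeters. Each is a 4-segment closed polygon; G0 lifts to the layer z and rapids to the start vertex, then G1 traces the edges. The cross-section shrinks linearly with z (the slice at the apex is degenerate and omitted).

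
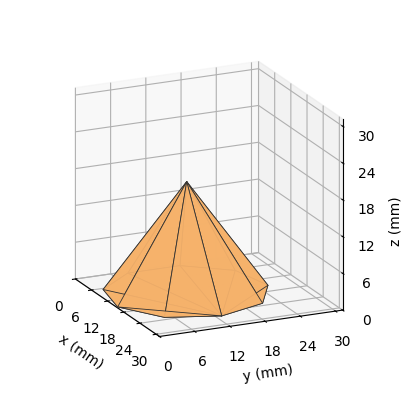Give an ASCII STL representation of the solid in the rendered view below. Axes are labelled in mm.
Reading the render: the shape is a regular 9-sided pyramid, base circumscribed radius ≈ 13 mm, apex at z ≈ 18 mm (dimensions read to the nearest mm from the axis ticks). For the STL, each face is triangulated and given an outward normal.

solid part
  facet normal 0.0000 0.0000 -1.0000
    outer loop
      vertex 15.26 25.80 0.00
      vertex 22.96 21.36 0.00
      vertex 26.00 13.00 0.00
    endloop
  endfacet
  facet normal 0.0000 0.0000 -1.0000
    outer loop
      vertex 6.50 24.26 0.00
      vertex 15.26 25.80 0.00
      vertex 26.00 13.00 0.00
    endloop
  endfacet
  facet normal 0.0000 0.0000 -1.0000
    outer loop
      vertex 0.78 17.45 0.00
      vertex 6.50 24.26 0.00
      vertex 26.00 13.00 0.00
    endloop
  endfacet
  facet normal 0.0000 0.0000 -1.0000
    outer loop
      vertex 0.78 8.55 0.00
      vertex 0.78 17.45 0.00
      vertex 26.00 13.00 0.00
    endloop
  endfacet
  facet normal 0.0000 0.0000 -1.0000
    outer loop
      vertex 6.50 1.74 0.00
      vertex 0.78 8.55 0.00
      vertex 26.00 13.00 0.00
    endloop
  endfacet
  facet normal 0.0000 0.0000 -1.0000
    outer loop
      vertex 15.26 0.20 0.00
      vertex 6.50 1.74 0.00
      vertex 26.00 13.00 0.00
    endloop
  endfacet
  facet normal 0.0000 0.0000 -1.0000
    outer loop
      vertex 22.96 4.64 0.00
      vertex 15.26 0.20 0.00
      vertex 26.00 13.00 0.00
    endloop
  endfacet
  facet normal 0.7776 0.2828 0.5616
    outer loop
      vertex 26.00 13.00 0.00
      vertex 22.96 21.36 0.00
      vertex 13.00 13.00 18.00
    endloop
  endfacet
  facet normal 0.4133 0.7168 0.5616
    outer loop
      vertex 22.96 21.36 0.00
      vertex 15.26 25.80 0.00
      vertex 13.00 13.00 18.00
    endloop
  endfacet
  facet normal -0.1433 0.8150 0.5615
    outer loop
      vertex 15.26 25.80 0.00
      vertex 6.50 24.26 0.00
      vertex 13.00 13.00 18.00
    endloop
  endfacet
  facet normal -0.6335 0.5321 0.5617
    outer loop
      vertex 6.50 24.26 0.00
      vertex 0.78 17.45 0.00
      vertex 13.00 13.00 18.00
    endloop
  endfacet
  facet normal -0.8274 0.0000 0.5617
    outer loop
      vertex 0.78 17.45 0.00
      vertex 0.78 8.55 0.00
      vertex 13.00 13.00 18.00
    endloop
  endfacet
  facet normal -0.6335 -0.5321 0.5617
    outer loop
      vertex 0.78 8.55 0.00
      vertex 6.50 1.74 0.00
      vertex 13.00 13.00 18.00
    endloop
  endfacet
  facet normal -0.1433 -0.8150 0.5615
    outer loop
      vertex 6.50 1.74 0.00
      vertex 15.26 0.20 0.00
      vertex 13.00 13.00 18.00
    endloop
  endfacet
  facet normal 0.4133 -0.7168 0.5616
    outer loop
      vertex 15.26 0.20 0.00
      vertex 22.96 4.64 0.00
      vertex 13.00 13.00 18.00
    endloop
  endfacet
  facet normal 0.7776 -0.2828 0.5616
    outer loop
      vertex 22.96 4.64 0.00
      vertex 26.00 13.00 0.00
      vertex 13.00 13.00 18.00
    endloop
  endfacet
endsolid part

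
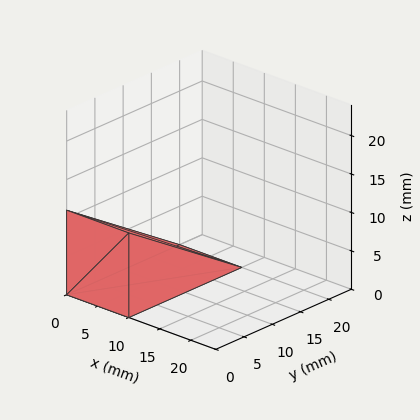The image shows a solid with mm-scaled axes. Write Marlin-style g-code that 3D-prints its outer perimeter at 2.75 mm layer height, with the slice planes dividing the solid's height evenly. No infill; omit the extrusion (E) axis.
Reading the render: the shape is a wedge (ramp): 10 × 20 mm base, rising to 11 mm along the y=0 edge and sloping linearly to z=0 at y=20 (dimensions read to the nearest mm from the axis ticks). For the g-code, the solid's height is divided into equal slices at the stated Δz and each level perimeter traced with G1 moves after a G0 lift.

; perimeter-only toolpath
G21 ; units = mm
G90 ; absolute positioning
G28 ; home
; layer 1
G0 Z2.75
G0 X0.00 Y0.00
G1 X10.00 Y0.00
G1 X10.00 Y15.00
G1 X0.00 Y15.00
G1 X0.00 Y0.00
; layer 2
G0 Z5.50
G0 X0.00 Y0.00
G1 X10.00 Y0.00
G1 X10.00 Y10.00
G1 X0.00 Y10.00
G1 X0.00 Y0.00
; layer 3
G0 Z8.25
G0 X0.00 Y0.00
G1 X10.00 Y0.00
G1 X10.00 Y5.00
G1 X0.00 Y5.00
G1 X0.00 Y0.00
M2 ; end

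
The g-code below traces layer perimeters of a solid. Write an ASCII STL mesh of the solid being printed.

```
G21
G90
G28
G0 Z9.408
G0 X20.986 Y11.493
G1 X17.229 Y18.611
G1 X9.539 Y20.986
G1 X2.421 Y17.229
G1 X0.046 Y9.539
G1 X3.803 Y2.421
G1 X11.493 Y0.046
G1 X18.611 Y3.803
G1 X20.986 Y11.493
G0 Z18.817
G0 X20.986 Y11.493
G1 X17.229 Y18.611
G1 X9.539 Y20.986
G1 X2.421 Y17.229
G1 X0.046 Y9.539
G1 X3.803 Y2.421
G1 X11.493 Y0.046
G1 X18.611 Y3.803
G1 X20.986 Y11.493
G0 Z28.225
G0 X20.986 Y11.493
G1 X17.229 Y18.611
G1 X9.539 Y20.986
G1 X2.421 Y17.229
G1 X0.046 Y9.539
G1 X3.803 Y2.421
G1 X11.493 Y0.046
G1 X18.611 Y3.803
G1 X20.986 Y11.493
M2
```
solid part
  facet normal 0.0000 0.0000 -1.0000
    outer loop
      vertex 9.539 20.986 0.000
      vertex 17.229 18.611 0.000
      vertex 20.986 11.493 0.000
    endloop
  endfacet
  facet normal 0.0000 0.0000 -1.0000
    outer loop
      vertex 2.421 17.229 0.000
      vertex 9.539 20.986 0.000
      vertex 20.986 11.493 0.000
    endloop
  endfacet
  facet normal 0.0000 0.0000 -1.0000
    outer loop
      vertex 0.046 9.539 0.000
      vertex 2.421 17.229 0.000
      vertex 20.986 11.493 0.000
    endloop
  endfacet
  facet normal 0.0000 0.0000 -1.0000
    outer loop
      vertex 3.803 2.421 0.000
      vertex 0.046 9.539 0.000
      vertex 20.986 11.493 0.000
    endloop
  endfacet
  facet normal 0.0000 0.0000 -1.0000
    outer loop
      vertex 11.493 0.046 0.000
      vertex 3.803 2.421 0.000
      vertex 20.986 11.493 0.000
    endloop
  endfacet
  facet normal 0.0000 0.0000 -1.0000
    outer loop
      vertex 18.611 3.803 0.000
      vertex 11.493 0.046 0.000
      vertex 20.986 11.493 0.000
    endloop
  endfacet
  facet normal 0.0000 0.0000 1.0000
    outer loop
      vertex 20.986 11.493 28.225
      vertex 17.229 18.611 28.225
      vertex 9.539 20.986 28.225
    endloop
  endfacet
  facet normal 0.0000 0.0000 1.0000
    outer loop
      vertex 20.986 11.493 28.225
      vertex 9.539 20.986 28.225
      vertex 2.421 17.229 28.225
    endloop
  endfacet
  facet normal 0.0000 0.0000 1.0000
    outer loop
      vertex 20.986 11.493 28.225
      vertex 2.421 17.229 28.225
      vertex 0.046 9.539 28.225
    endloop
  endfacet
  facet normal 0.0000 0.0000 1.0000
    outer loop
      vertex 20.986 11.493 28.225
      vertex 0.046 9.539 28.225
      vertex 3.803 2.421 28.225
    endloop
  endfacet
  facet normal 0.0000 0.0000 1.0000
    outer loop
      vertex 20.986 11.493 28.225
      vertex 3.803 2.421 28.225
      vertex 11.493 0.046 28.225
    endloop
  endfacet
  facet normal 0.0000 0.0000 1.0000
    outer loop
      vertex 20.986 11.493 28.225
      vertex 11.493 0.046 28.225
      vertex 18.611 3.803 28.225
    endloop
  endfacet
  facet normal 0.8844 0.4668 0.0000
    outer loop
      vertex 20.986 11.493 0.000
      vertex 17.229 18.611 0.000
      vertex 17.229 18.611 28.225
    endloop
  endfacet
  facet normal 0.8844 0.4668 0.0000
    outer loop
      vertex 20.986 11.493 0.000
      vertex 17.229 18.611 28.225
      vertex 20.986 11.493 28.225
    endloop
  endfacet
  facet normal 0.2951 0.9555 0.0000
    outer loop
      vertex 17.229 18.611 0.000
      vertex 9.539 20.986 0.000
      vertex 9.539 20.986 28.225
    endloop
  endfacet
  facet normal 0.2951 0.9555 0.0000
    outer loop
      vertex 17.229 18.611 0.000
      vertex 9.539 20.986 28.225
      vertex 17.229 18.611 28.225
    endloop
  endfacet
  facet normal -0.4668 0.8844 0.0000
    outer loop
      vertex 9.539 20.986 0.000
      vertex 2.421 17.229 0.000
      vertex 2.421 17.229 28.225
    endloop
  endfacet
  facet normal -0.4668 0.8844 0.0000
    outer loop
      vertex 9.539 20.986 0.000
      vertex 2.421 17.229 28.225
      vertex 9.539 20.986 28.225
    endloop
  endfacet
  facet normal -0.9555 0.2951 0.0000
    outer loop
      vertex 2.421 17.229 0.000
      vertex 0.046 9.539 0.000
      vertex 0.046 9.539 28.225
    endloop
  endfacet
  facet normal -0.9555 0.2951 0.0000
    outer loop
      vertex 2.421 17.229 0.000
      vertex 0.046 9.539 28.225
      vertex 2.421 17.229 28.225
    endloop
  endfacet
  facet normal -0.8844 -0.4668 0.0000
    outer loop
      vertex 0.046 9.539 0.000
      vertex 3.803 2.421 0.000
      vertex 3.803 2.421 28.225
    endloop
  endfacet
  facet normal -0.8844 -0.4668 0.0000
    outer loop
      vertex 0.046 9.539 0.000
      vertex 3.803 2.421 28.225
      vertex 0.046 9.539 28.225
    endloop
  endfacet
  facet normal -0.2951 -0.9555 0.0000
    outer loop
      vertex 3.803 2.421 0.000
      vertex 11.493 0.046 0.000
      vertex 11.493 0.046 28.225
    endloop
  endfacet
  facet normal -0.2951 -0.9555 0.0000
    outer loop
      vertex 3.803 2.421 0.000
      vertex 11.493 0.046 28.225
      vertex 3.803 2.421 28.225
    endloop
  endfacet
  facet normal 0.4668 -0.8844 0.0000
    outer loop
      vertex 11.493 0.046 0.000
      vertex 18.611 3.803 0.000
      vertex 18.611 3.803 28.225
    endloop
  endfacet
  facet normal 0.4668 -0.8844 0.0000
    outer loop
      vertex 11.493 0.046 0.000
      vertex 18.611 3.803 28.225
      vertex 11.493 0.046 28.225
    endloop
  endfacet
  facet normal 0.9555 -0.2951 0.0000
    outer loop
      vertex 18.611 3.803 0.000
      vertex 20.986 11.493 0.000
      vertex 20.986 11.493 28.225
    endloop
  endfacet
  facet normal 0.9555 -0.2951 0.0000
    outer loop
      vertex 18.611 3.803 0.000
      vertex 20.986 11.493 28.225
      vertex 18.611 3.803 28.225
    endloop
  endfacet
endsolid part

The G0 Z moves step by Δz≈9.408 mm. Every layer's G1 loop is the same polygon, so the solid is a straight extrusion of it from z=0 to z≈28.2. Closing with flat bottom and top caps and triangulating gives 28 facets — a regular 8-sided prism (a cylinder approximated with 8 flat sides), circumscribed radius ≈ 10.5 mm, height ≈ 28.2 mm.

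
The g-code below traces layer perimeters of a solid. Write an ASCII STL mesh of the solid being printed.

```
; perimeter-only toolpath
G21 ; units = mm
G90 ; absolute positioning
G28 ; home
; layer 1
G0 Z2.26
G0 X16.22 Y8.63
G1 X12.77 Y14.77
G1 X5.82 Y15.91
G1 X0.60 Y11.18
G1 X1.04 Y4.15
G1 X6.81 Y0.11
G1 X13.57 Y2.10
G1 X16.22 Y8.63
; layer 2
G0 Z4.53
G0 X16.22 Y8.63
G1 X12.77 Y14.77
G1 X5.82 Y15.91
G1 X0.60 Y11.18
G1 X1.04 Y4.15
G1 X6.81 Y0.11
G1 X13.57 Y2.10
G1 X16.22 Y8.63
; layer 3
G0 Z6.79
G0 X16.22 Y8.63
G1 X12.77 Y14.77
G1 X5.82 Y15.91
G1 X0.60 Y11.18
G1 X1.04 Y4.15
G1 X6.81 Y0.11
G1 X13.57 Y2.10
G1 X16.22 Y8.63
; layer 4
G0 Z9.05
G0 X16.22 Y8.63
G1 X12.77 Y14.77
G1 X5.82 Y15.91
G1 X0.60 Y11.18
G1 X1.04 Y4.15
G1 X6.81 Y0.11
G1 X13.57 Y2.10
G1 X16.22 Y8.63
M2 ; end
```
solid part
  facet normal 0.0000 0.0000 -1.0000
    outer loop
      vertex 5.82 15.91 0.00
      vertex 12.77 14.77 0.00
      vertex 16.22 8.63 0.00
    endloop
  endfacet
  facet normal 0.0000 0.0000 -1.0000
    outer loop
      vertex 0.60 11.18 0.00
      vertex 5.82 15.91 0.00
      vertex 16.22 8.63 0.00
    endloop
  endfacet
  facet normal 0.0000 0.0000 -1.0000
    outer loop
      vertex 1.04 4.15 0.00
      vertex 0.60 11.18 0.00
      vertex 16.22 8.63 0.00
    endloop
  endfacet
  facet normal 0.0000 0.0000 -1.0000
    outer loop
      vertex 6.81 0.11 0.00
      vertex 1.04 4.15 0.00
      vertex 16.22 8.63 0.00
    endloop
  endfacet
  facet normal 0.0000 0.0000 -1.0000
    outer loop
      vertex 13.57 2.10 0.00
      vertex 6.81 0.11 0.00
      vertex 16.22 8.63 0.00
    endloop
  endfacet
  facet normal 0.0000 0.0000 1.0000
    outer loop
      vertex 16.22 8.63 9.05
      vertex 12.77 14.77 9.05
      vertex 5.82 15.91 9.05
    endloop
  endfacet
  facet normal 0.0000 0.0000 1.0000
    outer loop
      vertex 16.22 8.63 9.05
      vertex 5.82 15.91 9.05
      vertex 0.60 11.18 9.05
    endloop
  endfacet
  facet normal 0.0000 0.0000 1.0000
    outer loop
      vertex 16.22 8.63 9.05
      vertex 0.60 11.18 9.05
      vertex 1.04 4.15 9.05
    endloop
  endfacet
  facet normal 0.0000 0.0000 1.0000
    outer loop
      vertex 16.22 8.63 9.05
      vertex 1.04 4.15 9.05
      vertex 6.81 0.11 9.05
    endloop
  endfacet
  facet normal 0.0000 0.0000 1.0000
    outer loop
      vertex 16.22 8.63 9.05
      vertex 6.81 0.11 9.05
      vertex 13.57 2.10 9.05
    endloop
  endfacet
  facet normal 0.8718 0.4899 0.0000
    outer loop
      vertex 16.22 8.63 0.00
      vertex 12.77 14.77 0.00
      vertex 12.77 14.77 9.05
    endloop
  endfacet
  facet normal 0.8718 0.4899 0.0000
    outer loop
      vertex 16.22 8.63 0.00
      vertex 12.77 14.77 9.05
      vertex 16.22 8.63 9.05
    endloop
  endfacet
  facet normal 0.1619 0.9868 0.0000
    outer loop
      vertex 12.77 14.77 0.00
      vertex 5.82 15.91 0.00
      vertex 5.82 15.91 9.05
    endloop
  endfacet
  facet normal 0.1619 0.9868 0.0000
    outer loop
      vertex 12.77 14.77 0.00
      vertex 5.82 15.91 9.05
      vertex 12.77 14.77 9.05
    endloop
  endfacet
  facet normal -0.6715 0.7410 0.0000
    outer loop
      vertex 5.82 15.91 0.00
      vertex 0.60 11.18 0.00
      vertex 0.60 11.18 9.05
    endloop
  endfacet
  facet normal -0.6715 0.7410 0.0000
    outer loop
      vertex 5.82 15.91 0.00
      vertex 0.60 11.18 9.05
      vertex 5.82 15.91 9.05
    endloop
  endfacet
  facet normal -0.9980 -0.0625 0.0000
    outer loop
      vertex 0.60 11.18 0.00
      vertex 1.04 4.15 0.00
      vertex 1.04 4.15 9.05
    endloop
  endfacet
  facet normal -0.9980 -0.0625 0.0000
    outer loop
      vertex 0.60 11.18 0.00
      vertex 1.04 4.15 9.05
      vertex 0.60 11.18 9.05
    endloop
  endfacet
  facet normal -0.5736 -0.8192 0.0000
    outer loop
      vertex 1.04 4.15 0.00
      vertex 6.81 0.11 0.00
      vertex 6.81 0.11 9.05
    endloop
  endfacet
  facet normal -0.5736 -0.8192 0.0000
    outer loop
      vertex 1.04 4.15 0.00
      vertex 6.81 0.11 9.05
      vertex 1.04 4.15 9.05
    endloop
  endfacet
  facet normal 0.2824 -0.9593 0.0000
    outer loop
      vertex 6.81 0.11 0.00
      vertex 13.57 2.10 0.00
      vertex 13.57 2.10 9.05
    endloop
  endfacet
  facet normal 0.2824 -0.9593 0.0000
    outer loop
      vertex 6.81 0.11 0.00
      vertex 13.57 2.10 9.05
      vertex 6.81 0.11 9.05
    endloop
  endfacet
  facet normal 0.9266 -0.3760 0.0000
    outer loop
      vertex 13.57 2.10 0.00
      vertex 16.22 8.63 0.00
      vertex 16.22 8.63 9.05
    endloop
  endfacet
  facet normal 0.9266 -0.3760 0.0000
    outer loop
      vertex 13.57 2.10 0.00
      vertex 16.22 8.63 9.05
      vertex 13.57 2.10 9.05
    endloop
  endfacet
endsolid part

The G0 Z moves step by Δz≈2.26 mm. Every layer's G1 loop is the same polygon, so the solid is a straight extrusion of it from z=0 to z≈9.05. Closing with flat bottom and top caps and triangulating gives 24 facets — a regular 7-sided prism (a cylinder approximated with 7 flat sides), circumscribed radius ≈ 8.12 mm, height ≈ 9.05 mm.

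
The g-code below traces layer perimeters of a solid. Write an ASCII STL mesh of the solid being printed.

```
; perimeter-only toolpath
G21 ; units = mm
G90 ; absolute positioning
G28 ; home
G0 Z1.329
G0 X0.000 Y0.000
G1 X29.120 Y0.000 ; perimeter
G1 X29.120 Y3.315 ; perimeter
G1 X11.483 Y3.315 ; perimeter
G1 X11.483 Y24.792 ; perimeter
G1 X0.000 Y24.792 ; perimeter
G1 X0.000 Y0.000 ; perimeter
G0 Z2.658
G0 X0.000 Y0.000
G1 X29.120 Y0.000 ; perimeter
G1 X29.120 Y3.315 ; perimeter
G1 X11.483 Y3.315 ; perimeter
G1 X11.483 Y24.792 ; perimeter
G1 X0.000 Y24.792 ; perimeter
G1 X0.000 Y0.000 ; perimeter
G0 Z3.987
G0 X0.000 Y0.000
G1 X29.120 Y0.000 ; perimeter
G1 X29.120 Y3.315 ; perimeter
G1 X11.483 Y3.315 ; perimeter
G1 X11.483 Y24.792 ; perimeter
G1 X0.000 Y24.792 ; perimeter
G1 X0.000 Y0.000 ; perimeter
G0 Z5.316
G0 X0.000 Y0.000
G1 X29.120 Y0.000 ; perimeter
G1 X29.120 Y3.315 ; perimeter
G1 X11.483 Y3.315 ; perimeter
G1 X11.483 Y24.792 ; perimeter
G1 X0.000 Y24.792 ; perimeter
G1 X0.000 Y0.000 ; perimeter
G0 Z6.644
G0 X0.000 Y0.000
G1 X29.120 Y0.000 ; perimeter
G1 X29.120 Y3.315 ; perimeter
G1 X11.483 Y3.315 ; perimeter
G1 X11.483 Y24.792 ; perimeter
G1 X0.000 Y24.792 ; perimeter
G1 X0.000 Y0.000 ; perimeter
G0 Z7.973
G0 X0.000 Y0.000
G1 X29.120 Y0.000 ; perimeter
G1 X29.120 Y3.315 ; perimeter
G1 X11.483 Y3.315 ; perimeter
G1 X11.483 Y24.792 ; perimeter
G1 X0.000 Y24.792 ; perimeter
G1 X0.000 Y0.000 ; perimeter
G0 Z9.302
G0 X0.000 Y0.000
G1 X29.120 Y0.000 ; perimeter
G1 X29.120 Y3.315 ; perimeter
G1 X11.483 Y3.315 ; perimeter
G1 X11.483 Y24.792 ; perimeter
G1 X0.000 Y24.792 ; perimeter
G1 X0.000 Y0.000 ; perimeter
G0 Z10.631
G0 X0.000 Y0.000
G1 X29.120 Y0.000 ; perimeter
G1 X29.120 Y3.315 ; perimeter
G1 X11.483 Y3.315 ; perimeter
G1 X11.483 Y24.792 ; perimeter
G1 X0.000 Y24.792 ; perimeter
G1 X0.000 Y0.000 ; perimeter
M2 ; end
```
solid part
  facet normal 0.0000 0.0000 -1.0000
    outer loop
      vertex 29.120 3.315 0.000
      vertex 29.120 0.000 0.000
      vertex 0.000 0.000 0.000
    endloop
  endfacet
  facet normal 0.0000 0.0000 -1.0000
    outer loop
      vertex 11.483 3.315 0.000
      vertex 29.120 3.315 0.000
      vertex 0.000 0.000 0.000
    endloop
  endfacet
  facet normal 0.0000 0.0000 -1.0000
    outer loop
      vertex 11.483 24.792 0.000
      vertex 11.483 3.315 0.000
      vertex 0.000 0.000 0.000
    endloop
  endfacet
  facet normal 0.0000 0.0000 -1.0000
    outer loop
      vertex 0.000 24.792 0.000
      vertex 11.483 24.792 0.000
      vertex 0.000 0.000 0.000
    endloop
  endfacet
  facet normal 0.0000 0.0000 1.0000
    outer loop
      vertex 0.000 0.000 10.631
      vertex 29.120 0.000 10.631
      vertex 29.120 3.315 10.631
    endloop
  endfacet
  facet normal 0.0000 0.0000 1.0000
    outer loop
      vertex 0.000 0.000 10.631
      vertex 29.120 3.315 10.631
      vertex 11.483 3.315 10.631
    endloop
  endfacet
  facet normal 0.0000 0.0000 1.0000
    outer loop
      vertex 0.000 0.000 10.631
      vertex 11.483 3.315 10.631
      vertex 11.483 24.792 10.631
    endloop
  endfacet
  facet normal 0.0000 0.0000 1.0000
    outer loop
      vertex 0.000 0.000 10.631
      vertex 11.483 24.792 10.631
      vertex 0.000 24.792 10.631
    endloop
  endfacet
  facet normal 0.0000 -1.0000 0.0000
    outer loop
      vertex 0.000 0.000 0.000
      vertex 29.120 0.000 0.000
      vertex 29.120 0.000 10.631
    endloop
  endfacet
  facet normal 0.0000 -1.0000 0.0000
    outer loop
      vertex 0.000 0.000 0.000
      vertex 29.120 0.000 10.631
      vertex 0.000 0.000 10.631
    endloop
  endfacet
  facet normal 1.0000 0.0000 0.0000
    outer loop
      vertex 29.120 0.000 0.000
      vertex 29.120 3.315 0.000
      vertex 29.120 3.315 10.631
    endloop
  endfacet
  facet normal 1.0000 0.0000 0.0000
    outer loop
      vertex 29.120 0.000 0.000
      vertex 29.120 3.315 10.631
      vertex 29.120 0.000 10.631
    endloop
  endfacet
  facet normal 0.0000 1.0000 0.0000
    outer loop
      vertex 29.120 3.315 0.000
      vertex 11.483 3.315 0.000
      vertex 11.483 3.315 10.631
    endloop
  endfacet
  facet normal 0.0000 1.0000 0.0000
    outer loop
      vertex 29.120 3.315 0.000
      vertex 11.483 3.315 10.631
      vertex 29.120 3.315 10.631
    endloop
  endfacet
  facet normal 1.0000 0.0000 0.0000
    outer loop
      vertex 11.483 3.315 0.000
      vertex 11.483 24.792 0.000
      vertex 11.483 24.792 10.631
    endloop
  endfacet
  facet normal 1.0000 0.0000 0.0000
    outer loop
      vertex 11.483 3.315 0.000
      vertex 11.483 24.792 10.631
      vertex 11.483 3.315 10.631
    endloop
  endfacet
  facet normal 0.0000 1.0000 0.0000
    outer loop
      vertex 11.483 24.792 0.000
      vertex 0.000 24.792 0.000
      vertex 0.000 24.792 10.631
    endloop
  endfacet
  facet normal 0.0000 1.0000 0.0000
    outer loop
      vertex 11.483 24.792 0.000
      vertex 0.000 24.792 10.631
      vertex 11.483 24.792 10.631
    endloop
  endfacet
  facet normal -1.0000 0.0000 0.0000
    outer loop
      vertex 0.000 24.792 0.000
      vertex 0.000 0.000 0.000
      vertex 0.000 0.000 10.631
    endloop
  endfacet
  facet normal -1.0000 0.0000 0.0000
    outer loop
      vertex 0.000 24.792 0.000
      vertex 0.000 0.000 10.631
      vertex 0.000 24.792 10.631
    endloop
  endfacet
endsolid part

The G0 Z moves step by Δz≈1.329 mm. Every layer's G1 loop is the same polygon, so the solid is a straight extrusion of it from z=0 to z≈10.6. Closing with flat bottom and top caps and triangulating gives 20 facets — an L-shaped prism: outer 29.1 × 24.8 mm, arm thicknesses ≈ 3.31 mm (horizontal) and 11.5 mm (vertical), extruded 10.6 mm in z.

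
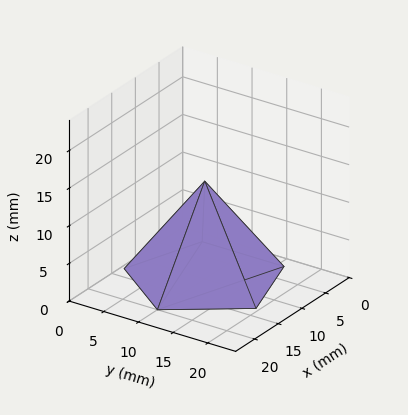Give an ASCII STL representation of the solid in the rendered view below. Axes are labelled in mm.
Reading the render: the shape is a regular 5-sided pyramid, base circumscribed radius ≈ 10 mm, apex at z ≈ 13 mm (dimensions read to the nearest mm from the axis ticks). For the STL, each face is triangulated and given an outward normal.

solid part
  facet normal 0.0000 0.0000 -1.0000
    outer loop
      vertex 1.9 15.9 0.0
      vertex 13.1 19.5 0.0
      vertex 20.0 10.0 0.0
    endloop
  endfacet
  facet normal 0.0000 0.0000 -1.0000
    outer loop
      vertex 1.9 4.1 0.0
      vertex 1.9 15.9 0.0
      vertex 20.0 10.0 0.0
    endloop
  endfacet
  facet normal 0.0000 0.0000 -1.0000
    outer loop
      vertex 13.1 0.5 0.0
      vertex 1.9 4.1 0.0
      vertex 20.0 10.0 0.0
    endloop
  endfacet
  facet normal 0.6869 0.4989 0.5284
    outer loop
      vertex 20.0 10.0 0.0
      vertex 13.1 19.5 0.0
      vertex 10.0 10.0 13.0
    endloop
  endfacet
  facet normal -0.2598 0.8081 0.5286
    outer loop
      vertex 13.1 19.5 0.0
      vertex 1.9 15.9 0.0
      vertex 10.0 10.0 13.0
    endloop
  endfacet
  facet normal -0.8487 0.0000 0.5288
    outer loop
      vertex 1.9 15.9 0.0
      vertex 1.9 4.1 0.0
      vertex 10.0 10.0 13.0
    endloop
  endfacet
  facet normal -0.2598 -0.8081 0.5286
    outer loop
      vertex 1.9 4.1 0.0
      vertex 13.1 0.5 0.0
      vertex 10.0 10.0 13.0
    endloop
  endfacet
  facet normal 0.6869 -0.4989 0.5284
    outer loop
      vertex 13.1 0.5 0.0
      vertex 20.0 10.0 0.0
      vertex 10.0 10.0 13.0
    endloop
  endfacet
endsolid part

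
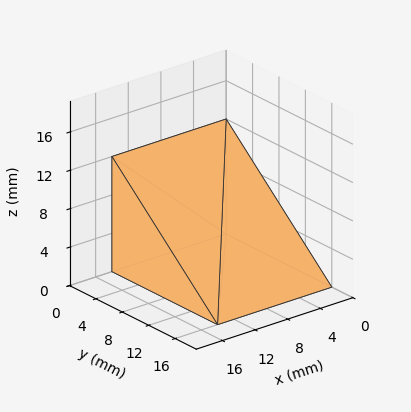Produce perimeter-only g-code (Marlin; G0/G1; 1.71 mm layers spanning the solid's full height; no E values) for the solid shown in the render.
Reading the render: the shape is a wedge (ramp): 14 × 16 mm base, rising to 12 mm along the y=0 edge and sloping linearly to z=0 at y=16 (dimensions read to the nearest mm from the axis ticks). For the g-code, the solid's height is divided into equal slices at the stated Δz and each level perimeter traced with G1 moves after a G0 lift.

; perimeter-only toolpath
G21 ; units = mm
G90 ; absolute positioning
G28 ; home
; layer 1
G0 Z1.71
G0 X0.00 Y0.00
G1 X14.00 Y0.00
G1 X14.00 Y13.71
G1 X0.00 Y13.71
G1 X0.00 Y0.00
; layer 2
G0 Z3.43
G0 X0.00 Y0.00
G1 X14.00 Y0.00
G1 X14.00 Y11.43
G1 X0.00 Y11.43
G1 X0.00 Y0.00
; layer 3
G0 Z5.14
G0 X0.00 Y0.00
G1 X14.00 Y0.00
G1 X14.00 Y9.14
G1 X0.00 Y9.14
G1 X0.00 Y0.00
; layer 4
G0 Z6.86
G0 X0.00 Y0.00
G1 X14.00 Y0.00
G1 X14.00 Y6.86
G1 X0.00 Y6.86
G1 X0.00 Y0.00
; layer 5
G0 Z8.57
G0 X0.00 Y0.00
G1 X14.00 Y0.00
G1 X14.00 Y4.57
G1 X0.00 Y4.57
G1 X0.00 Y0.00
; layer 6
G0 Z10.29
G0 X0.00 Y0.00
G1 X14.00 Y0.00
G1 X14.00 Y2.29
G1 X0.00 Y2.29
G1 X0.00 Y0.00
M2 ; end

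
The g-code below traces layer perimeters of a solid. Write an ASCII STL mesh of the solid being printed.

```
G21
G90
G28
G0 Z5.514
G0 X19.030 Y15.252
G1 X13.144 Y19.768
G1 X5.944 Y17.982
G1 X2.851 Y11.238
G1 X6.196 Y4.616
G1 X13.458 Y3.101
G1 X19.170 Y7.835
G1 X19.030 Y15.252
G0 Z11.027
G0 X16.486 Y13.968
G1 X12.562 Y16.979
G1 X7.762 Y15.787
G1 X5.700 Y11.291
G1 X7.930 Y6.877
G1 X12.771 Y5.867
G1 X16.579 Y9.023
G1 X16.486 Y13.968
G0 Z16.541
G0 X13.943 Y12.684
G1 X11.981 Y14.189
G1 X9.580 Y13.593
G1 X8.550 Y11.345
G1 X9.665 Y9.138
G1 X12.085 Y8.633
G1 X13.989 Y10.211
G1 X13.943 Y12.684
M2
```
solid part
  facet normal 0.0000 0.0000 -1.0000
    outer loop
      vertex 4.125 20.176 0.000
      vertex 13.726 22.558 0.000
      vertex 21.574 16.537 0.000
    endloop
  endfacet
  facet normal 0.0000 0.0000 -1.0000
    outer loop
      vertex 0.002 11.184 0.000
      vertex 4.125 20.176 0.000
      vertex 21.574 16.537 0.000
    endloop
  endfacet
  facet normal 0.0000 0.0000 -1.0000
    outer loop
      vertex 4.461 2.355 0.000
      vertex 0.002 11.184 0.000
      vertex 21.574 16.537 0.000
    endloop
  endfacet
  facet normal 0.0000 0.0000 -1.0000
    outer loop
      vertex 14.144 0.335 0.000
      vertex 4.461 2.355 0.000
      vertex 21.574 16.537 0.000
    endloop
  endfacet
  facet normal 0.0000 0.0000 -1.0000
    outer loop
      vertex 21.760 6.647 0.000
      vertex 14.144 0.335 0.000
      vertex 21.574 16.537 0.000
    endloop
  endfacet
  facet normal 0.5518 0.7192 0.4221
    outer loop
      vertex 21.574 16.537 0.000
      vertex 13.726 22.558 0.000
      vertex 11.399 11.399 22.055
    endloop
  endfacet
  facet normal -0.2183 0.8799 0.4221
    outer loop
      vertex 13.726 22.558 0.000
      vertex 4.125 20.176 0.000
      vertex 11.399 11.399 22.055
    endloop
  endfacet
  facet normal -0.8240 0.3778 0.4221
    outer loop
      vertex 4.125 20.176 0.000
      vertex 0.002 11.184 0.000
      vertex 11.399 11.399 22.055
    endloop
  endfacet
  facet normal -0.8092 -0.4087 0.4221
    outer loop
      vertex 0.002 11.184 0.000
      vertex 4.461 2.355 0.000
      vertex 11.399 11.399 22.055
    endloop
  endfacet
  facet normal -0.1851 -0.8874 0.4221
    outer loop
      vertex 4.461 2.355 0.000
      vertex 14.144 0.335 0.000
      vertex 11.399 11.399 22.055
    endloop
  endfacet
  facet normal 0.5785 -0.6980 0.4221
    outer loop
      vertex 14.144 0.335 0.000
      vertex 21.760 6.647 0.000
      vertex 11.399 11.399 22.055
    endloop
  endfacet
  facet normal 0.9064 0.0170 0.4221
    outer loop
      vertex 21.760 6.647 0.000
      vertex 21.574 16.537 0.000
      vertex 11.399 11.399 22.055
    endloop
  endfacet
endsolid part

The G0 Z moves step by Δz≈5.514 mm. The G1 loops shrink linearly with z, so the solid tapers from its base footprint up to z≈22.1. Closing with a flat bottom cap and the tapered top and triangulating gives 12 facets — a regular 7-sided pyramid, base circumscribed radius ≈ 11.4 mm, apex at z ≈ 22.1 mm.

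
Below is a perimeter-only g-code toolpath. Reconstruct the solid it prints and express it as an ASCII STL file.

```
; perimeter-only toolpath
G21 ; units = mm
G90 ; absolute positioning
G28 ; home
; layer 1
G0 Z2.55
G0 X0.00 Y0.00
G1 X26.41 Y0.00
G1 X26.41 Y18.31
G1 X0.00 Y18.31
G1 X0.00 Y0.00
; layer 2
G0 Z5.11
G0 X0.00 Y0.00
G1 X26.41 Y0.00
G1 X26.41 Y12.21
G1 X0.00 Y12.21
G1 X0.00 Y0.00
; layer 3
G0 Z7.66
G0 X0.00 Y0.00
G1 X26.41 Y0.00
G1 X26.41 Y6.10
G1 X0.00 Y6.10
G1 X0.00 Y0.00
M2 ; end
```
solid part
  facet normal 0.0000 0.0000 -1.0000
    outer loop
      vertex 26.41 24.41 0.00
      vertex 26.41 0.00 0.00
      vertex 0.00 0.00 0.00
    endloop
  endfacet
  facet normal 0.0000 0.0000 -1.0000
    outer loop
      vertex 0.00 24.41 0.00
      vertex 26.41 24.41 0.00
      vertex 0.00 0.00 0.00
    endloop
  endfacet
  facet normal 0.0000 -1.0000 0.0000
    outer loop
      vertex 0.00 0.00 0.00
      vertex 26.41 0.00 0.00
      vertex 26.41 0.00 10.21
    endloop
  endfacet
  facet normal 0.0000 -1.0000 0.0000
    outer loop
      vertex 0.00 0.00 0.00
      vertex 26.41 0.00 10.21
      vertex 0.00 0.00 10.21
    endloop
  endfacet
  facet normal 0.0000 0.3859 0.9226
    outer loop
      vertex 0.00 0.00 10.21
      vertex 26.41 0.00 10.21
      vertex 26.41 24.41 0.00
    endloop
  endfacet
  facet normal 0.0000 0.3859 0.9226
    outer loop
      vertex 0.00 0.00 10.21
      vertex 26.41 24.41 0.00
      vertex 0.00 24.41 0.00
    endloop
  endfacet
  facet normal -1.0000 0.0000 0.0000
    outer loop
      vertex 0.00 0.00 10.21
      vertex 0.00 24.41 0.00
      vertex 0.00 0.00 0.00
    endloop
  endfacet
  facet normal 1.0000 0.0000 0.0000
    outer loop
      vertex 26.41 0.00 0.00
      vertex 26.41 24.41 0.00
      vertex 26.41 0.00 10.21
    endloop
  endfacet
endsolid part

The G0 Z moves step by Δz≈2.55 mm. The G1 loops shrink linearly with z, so the solid tapers from its base footprint up to z≈10.2. Closing with a flat bottom cap and the tapered top and triangulating gives 8 facets — a wedge (ramp): 26.4 × 24.4 mm base, rising to 10.2 mm along the y=0 edge and sloping linearly to z=0 at y=24.4.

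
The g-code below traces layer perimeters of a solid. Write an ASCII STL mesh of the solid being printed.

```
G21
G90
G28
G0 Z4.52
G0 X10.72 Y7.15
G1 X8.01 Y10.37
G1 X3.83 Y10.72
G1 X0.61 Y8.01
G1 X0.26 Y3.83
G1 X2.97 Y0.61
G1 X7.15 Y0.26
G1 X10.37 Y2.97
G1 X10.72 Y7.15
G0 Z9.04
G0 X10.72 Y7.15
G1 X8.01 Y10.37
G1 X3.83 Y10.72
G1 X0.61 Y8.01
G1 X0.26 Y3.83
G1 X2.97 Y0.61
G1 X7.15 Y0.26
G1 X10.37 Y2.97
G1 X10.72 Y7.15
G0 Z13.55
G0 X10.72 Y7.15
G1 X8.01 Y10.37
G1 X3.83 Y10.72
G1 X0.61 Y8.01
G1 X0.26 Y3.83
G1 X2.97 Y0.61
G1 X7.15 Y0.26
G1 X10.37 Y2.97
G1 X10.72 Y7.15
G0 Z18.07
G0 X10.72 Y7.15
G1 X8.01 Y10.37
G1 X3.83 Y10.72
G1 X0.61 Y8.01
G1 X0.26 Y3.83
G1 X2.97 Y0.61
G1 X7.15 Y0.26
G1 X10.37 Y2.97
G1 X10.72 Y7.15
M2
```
solid part
  facet normal 0.0000 0.0000 -1.0000
    outer loop
      vertex 3.83 10.72 0.00
      vertex 8.01 10.37 0.00
      vertex 10.72 7.15 0.00
    endloop
  endfacet
  facet normal 0.0000 0.0000 -1.0000
    outer loop
      vertex 0.61 8.01 0.00
      vertex 3.83 10.72 0.00
      vertex 10.72 7.15 0.00
    endloop
  endfacet
  facet normal 0.0000 0.0000 -1.0000
    outer loop
      vertex 0.26 3.83 0.00
      vertex 0.61 8.01 0.00
      vertex 10.72 7.15 0.00
    endloop
  endfacet
  facet normal 0.0000 0.0000 -1.0000
    outer loop
      vertex 2.97 0.61 0.00
      vertex 0.26 3.83 0.00
      vertex 10.72 7.15 0.00
    endloop
  endfacet
  facet normal 0.0000 0.0000 -1.0000
    outer loop
      vertex 7.15 0.26 0.00
      vertex 2.97 0.61 0.00
      vertex 10.72 7.15 0.00
    endloop
  endfacet
  facet normal 0.0000 0.0000 -1.0000
    outer loop
      vertex 10.37 2.97 0.00
      vertex 7.15 0.26 0.00
      vertex 10.72 7.15 0.00
    endloop
  endfacet
  facet normal 0.0000 0.0000 1.0000
    outer loop
      vertex 10.72 7.15 18.07
      vertex 8.01 10.37 18.07
      vertex 3.83 10.72 18.07
    endloop
  endfacet
  facet normal 0.0000 0.0000 1.0000
    outer loop
      vertex 10.72 7.15 18.07
      vertex 3.83 10.72 18.07
      vertex 0.61 8.01 18.07
    endloop
  endfacet
  facet normal 0.0000 0.0000 1.0000
    outer loop
      vertex 10.72 7.15 18.07
      vertex 0.61 8.01 18.07
      vertex 0.26 3.83 18.07
    endloop
  endfacet
  facet normal 0.0000 0.0000 1.0000
    outer loop
      vertex 10.72 7.15 18.07
      vertex 0.26 3.83 18.07
      vertex 2.97 0.61 18.07
    endloop
  endfacet
  facet normal 0.0000 0.0000 1.0000
    outer loop
      vertex 10.72 7.15 18.07
      vertex 2.97 0.61 18.07
      vertex 7.15 0.26 18.07
    endloop
  endfacet
  facet normal 0.0000 0.0000 1.0000
    outer loop
      vertex 10.72 7.15 18.07
      vertex 7.15 0.26 18.07
      vertex 10.37 2.97 18.07
    endloop
  endfacet
  facet normal 0.7651 0.6439 0.0000
    outer loop
      vertex 10.72 7.15 0.00
      vertex 8.01 10.37 0.00
      vertex 8.01 10.37 18.07
    endloop
  endfacet
  facet normal 0.7651 0.6439 0.0000
    outer loop
      vertex 10.72 7.15 0.00
      vertex 8.01 10.37 18.07
      vertex 10.72 7.15 18.07
    endloop
  endfacet
  facet normal 0.0834 0.9965 0.0000
    outer loop
      vertex 8.01 10.37 0.00
      vertex 3.83 10.72 0.00
      vertex 3.83 10.72 18.07
    endloop
  endfacet
  facet normal 0.0834 0.9965 0.0000
    outer loop
      vertex 8.01 10.37 0.00
      vertex 3.83 10.72 18.07
      vertex 8.01 10.37 18.07
    endloop
  endfacet
  facet normal -0.6439 0.7651 0.0000
    outer loop
      vertex 3.83 10.72 0.00
      vertex 0.61 8.01 0.00
      vertex 0.61 8.01 18.07
    endloop
  endfacet
  facet normal -0.6439 0.7651 0.0000
    outer loop
      vertex 3.83 10.72 0.00
      vertex 0.61 8.01 18.07
      vertex 3.83 10.72 18.07
    endloop
  endfacet
  facet normal -0.9965 0.0834 0.0000
    outer loop
      vertex 0.61 8.01 0.00
      vertex 0.26 3.83 0.00
      vertex 0.26 3.83 18.07
    endloop
  endfacet
  facet normal -0.9965 0.0834 0.0000
    outer loop
      vertex 0.61 8.01 0.00
      vertex 0.26 3.83 18.07
      vertex 0.61 8.01 18.07
    endloop
  endfacet
  facet normal -0.7651 -0.6439 0.0000
    outer loop
      vertex 0.26 3.83 0.00
      vertex 2.97 0.61 0.00
      vertex 2.97 0.61 18.07
    endloop
  endfacet
  facet normal -0.7651 -0.6439 0.0000
    outer loop
      vertex 0.26 3.83 0.00
      vertex 2.97 0.61 18.07
      vertex 0.26 3.83 18.07
    endloop
  endfacet
  facet normal -0.0834 -0.9965 0.0000
    outer loop
      vertex 2.97 0.61 0.00
      vertex 7.15 0.26 0.00
      vertex 7.15 0.26 18.07
    endloop
  endfacet
  facet normal -0.0834 -0.9965 0.0000
    outer loop
      vertex 2.97 0.61 0.00
      vertex 7.15 0.26 18.07
      vertex 2.97 0.61 18.07
    endloop
  endfacet
  facet normal 0.6439 -0.7651 0.0000
    outer loop
      vertex 7.15 0.26 0.00
      vertex 10.37 2.97 0.00
      vertex 10.37 2.97 18.07
    endloop
  endfacet
  facet normal 0.6439 -0.7651 0.0000
    outer loop
      vertex 7.15 0.26 0.00
      vertex 10.37 2.97 18.07
      vertex 7.15 0.26 18.07
    endloop
  endfacet
  facet normal 0.9965 -0.0834 0.0000
    outer loop
      vertex 10.37 2.97 0.00
      vertex 10.72 7.15 0.00
      vertex 10.72 7.15 18.07
    endloop
  endfacet
  facet normal 0.9965 -0.0834 0.0000
    outer loop
      vertex 10.37 2.97 0.00
      vertex 10.72 7.15 18.07
      vertex 10.37 2.97 18.07
    endloop
  endfacet
endsolid part

The G0 Z moves step by Δz≈4.52 mm. Every layer's G1 loop is the same polygon, so the solid is a straight extrusion of it from z=0 to z≈18.1. Closing with flat bottom and top caps and triangulating gives 28 facets — a regular 8-sided prism (a cylinder approximated with 8 flat sides), circumscribed radius ≈ 5.49 mm, height ≈ 18.1 mm.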